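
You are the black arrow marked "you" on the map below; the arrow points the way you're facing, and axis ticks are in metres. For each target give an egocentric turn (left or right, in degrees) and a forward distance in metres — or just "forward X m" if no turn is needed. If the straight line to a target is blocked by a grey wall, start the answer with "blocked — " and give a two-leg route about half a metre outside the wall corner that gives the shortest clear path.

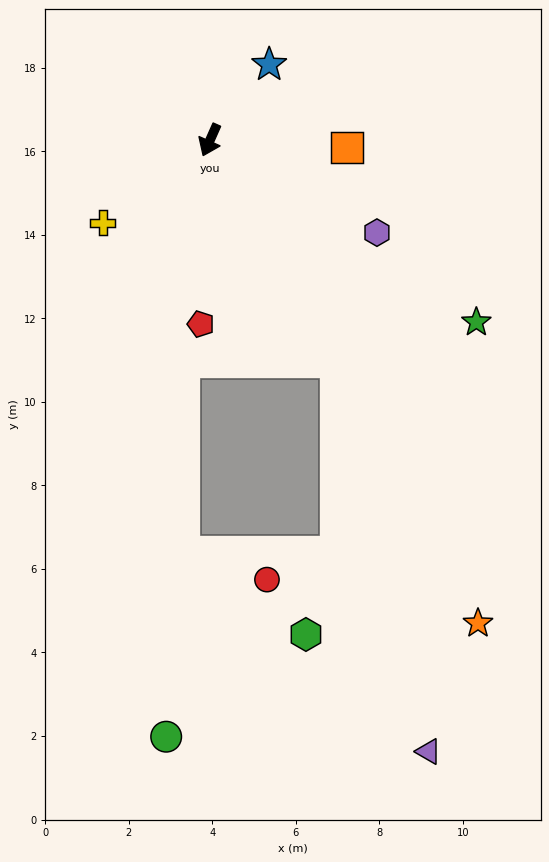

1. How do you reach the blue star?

turn left 166°, forward 2.3 m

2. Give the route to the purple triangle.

blocked — turn left 54°, forward 6.1 m, then turn right 17°, forward 9.6 m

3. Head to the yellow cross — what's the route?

turn right 28°, forward 3.2 m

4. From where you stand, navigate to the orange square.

turn left 111°, forward 3.3 m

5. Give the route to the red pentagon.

turn left 21°, forward 4.4 m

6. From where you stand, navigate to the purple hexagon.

turn left 85°, forward 4.6 m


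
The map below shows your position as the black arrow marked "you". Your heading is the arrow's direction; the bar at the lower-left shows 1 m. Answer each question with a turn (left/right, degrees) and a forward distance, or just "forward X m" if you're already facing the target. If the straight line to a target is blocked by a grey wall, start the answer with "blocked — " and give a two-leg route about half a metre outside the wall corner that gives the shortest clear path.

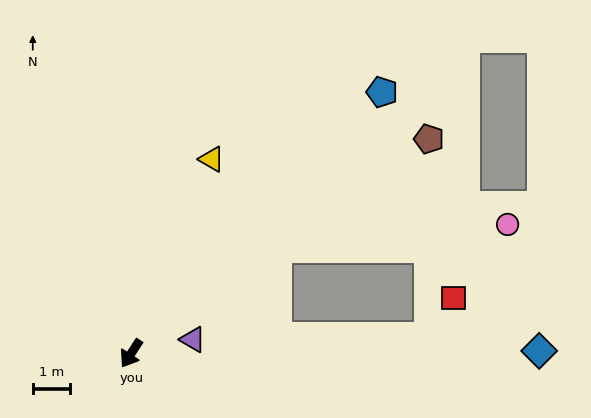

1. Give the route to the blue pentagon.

turn left 169°, forward 9.7 m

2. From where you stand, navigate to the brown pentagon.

turn left 159°, forward 9.9 m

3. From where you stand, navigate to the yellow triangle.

turn right 170°, forward 5.6 m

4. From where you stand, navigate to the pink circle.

blocked — turn left 159°, forward 4.8 m, then turn right 30°, forward 6.2 m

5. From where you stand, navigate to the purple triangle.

turn left 136°, forward 1.7 m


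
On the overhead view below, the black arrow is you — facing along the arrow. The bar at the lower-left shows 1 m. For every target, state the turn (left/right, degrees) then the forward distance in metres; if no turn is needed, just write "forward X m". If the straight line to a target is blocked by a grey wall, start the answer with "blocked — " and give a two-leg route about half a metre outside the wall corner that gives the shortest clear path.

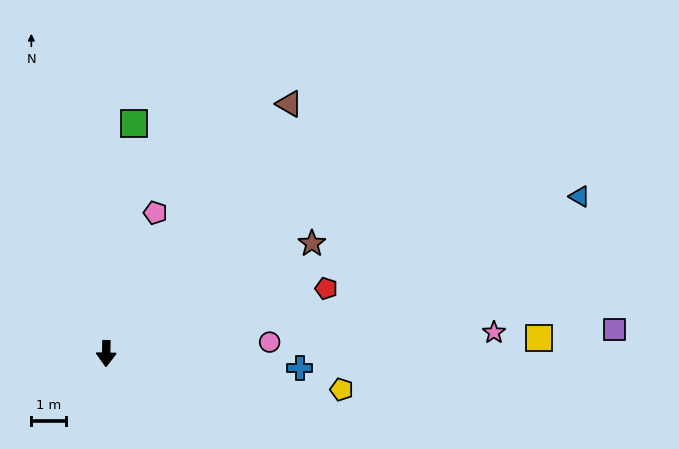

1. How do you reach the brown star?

turn left 119°, forward 6.7 m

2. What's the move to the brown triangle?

turn left 145°, forward 8.9 m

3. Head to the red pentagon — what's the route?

turn left 108°, forward 6.6 m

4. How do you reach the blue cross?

turn left 87°, forward 5.6 m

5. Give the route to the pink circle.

turn left 95°, forward 4.7 m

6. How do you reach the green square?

turn left 174°, forward 6.7 m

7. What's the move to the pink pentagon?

turn left 162°, forward 4.3 m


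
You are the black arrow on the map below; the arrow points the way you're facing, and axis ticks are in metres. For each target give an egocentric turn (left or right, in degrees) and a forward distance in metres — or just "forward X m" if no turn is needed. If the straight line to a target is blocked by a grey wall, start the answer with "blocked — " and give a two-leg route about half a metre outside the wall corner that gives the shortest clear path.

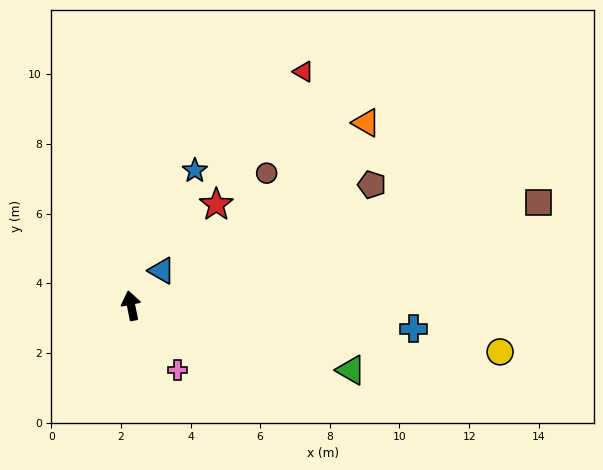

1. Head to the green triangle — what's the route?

turn right 118°, forward 6.6 m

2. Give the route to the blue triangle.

turn right 52°, forward 1.3 m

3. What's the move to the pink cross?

turn right 156°, forward 2.3 m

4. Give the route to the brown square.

turn right 87°, forward 12.1 m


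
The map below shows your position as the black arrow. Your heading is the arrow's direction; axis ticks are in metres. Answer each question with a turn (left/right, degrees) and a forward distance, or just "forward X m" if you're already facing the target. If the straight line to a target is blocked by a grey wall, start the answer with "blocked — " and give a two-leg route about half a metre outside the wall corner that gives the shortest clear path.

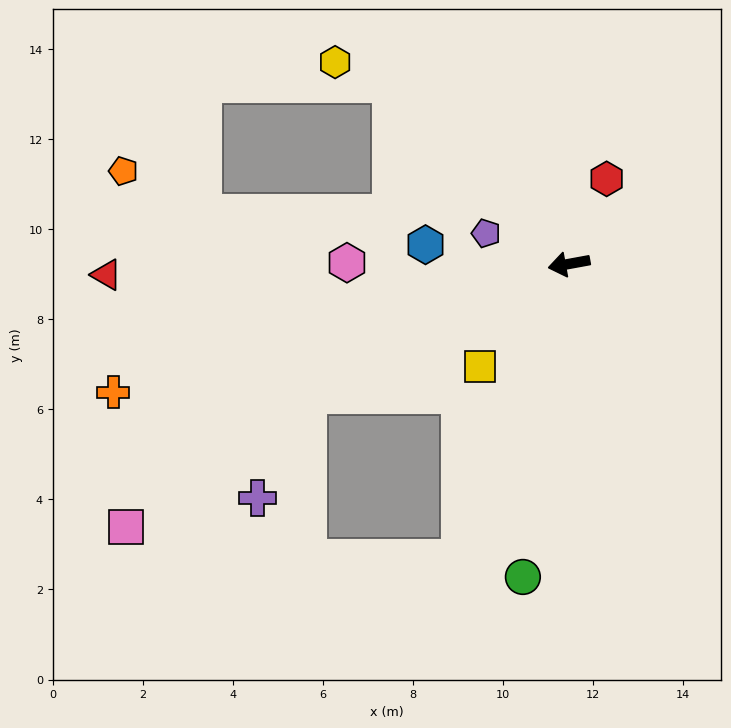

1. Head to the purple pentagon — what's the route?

turn right 31°, forward 2.0 m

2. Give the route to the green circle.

turn left 71°, forward 7.0 m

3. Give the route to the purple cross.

blocked — turn left 16°, forward 6.5 m, then turn left 38°, forward 2.6 m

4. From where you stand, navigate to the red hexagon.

turn right 124°, forward 2.1 m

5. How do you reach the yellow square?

turn left 39°, forward 3.0 m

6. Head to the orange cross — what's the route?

turn left 5°, forward 10.5 m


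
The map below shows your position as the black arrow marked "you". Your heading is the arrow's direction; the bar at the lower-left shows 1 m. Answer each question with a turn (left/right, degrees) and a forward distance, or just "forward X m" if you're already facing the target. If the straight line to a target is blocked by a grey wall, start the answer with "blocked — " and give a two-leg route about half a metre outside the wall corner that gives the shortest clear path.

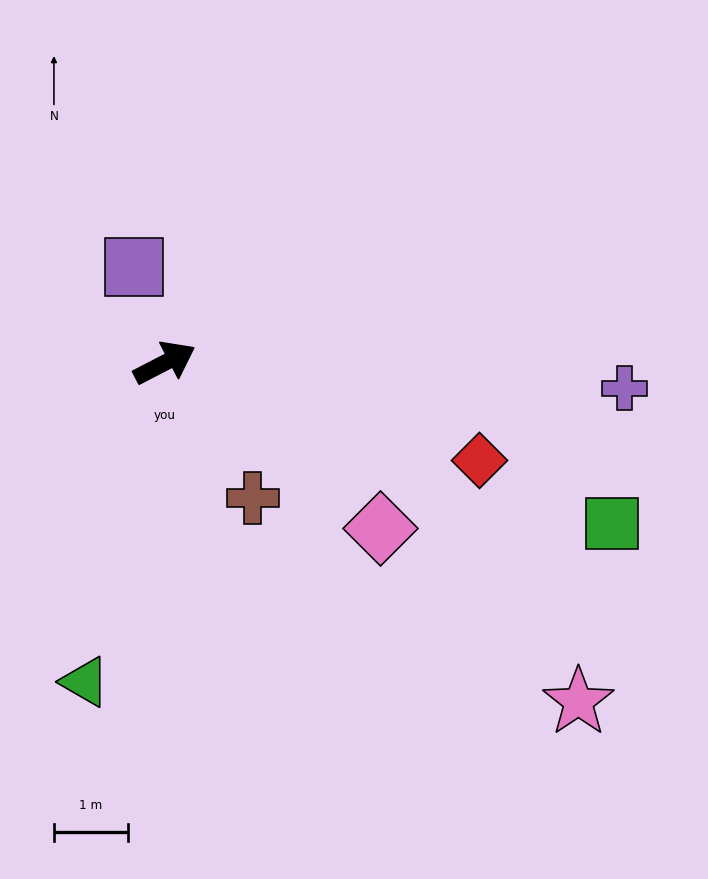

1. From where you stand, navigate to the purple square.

turn left 80°, forward 1.4 m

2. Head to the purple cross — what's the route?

turn right 31°, forward 6.2 m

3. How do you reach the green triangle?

turn right 131°, forward 4.4 m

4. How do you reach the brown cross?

turn right 84°, forward 2.2 m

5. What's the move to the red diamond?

turn right 45°, forward 4.5 m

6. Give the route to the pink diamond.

turn right 65°, forward 3.7 m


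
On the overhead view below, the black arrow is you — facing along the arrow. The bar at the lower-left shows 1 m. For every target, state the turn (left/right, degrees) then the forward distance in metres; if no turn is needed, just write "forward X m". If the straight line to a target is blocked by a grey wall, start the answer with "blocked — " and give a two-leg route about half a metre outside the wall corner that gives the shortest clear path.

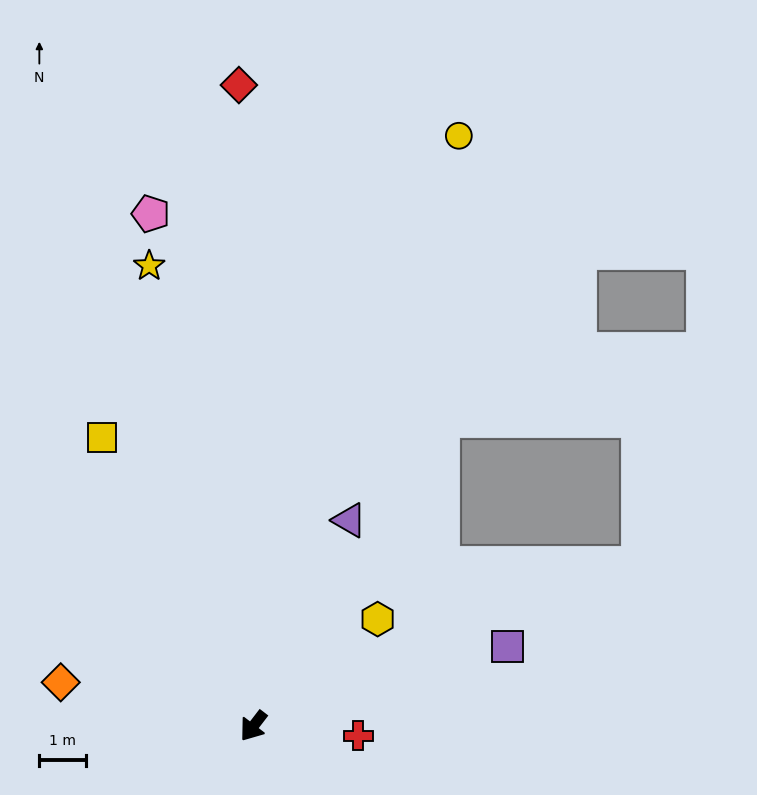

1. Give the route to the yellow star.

turn right 130°, forward 10.1 m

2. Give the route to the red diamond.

turn right 141°, forward 13.7 m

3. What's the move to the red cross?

turn left 122°, forward 2.2 m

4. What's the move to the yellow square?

turn right 115°, forward 6.9 m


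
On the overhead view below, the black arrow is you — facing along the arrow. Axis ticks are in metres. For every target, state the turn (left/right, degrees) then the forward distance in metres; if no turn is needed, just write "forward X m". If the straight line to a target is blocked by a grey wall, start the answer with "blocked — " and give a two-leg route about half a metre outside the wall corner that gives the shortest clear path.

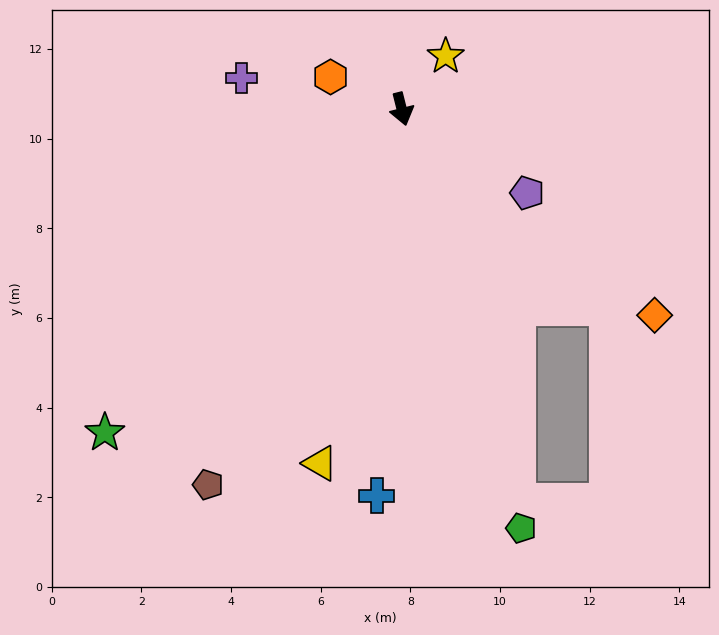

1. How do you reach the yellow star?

turn left 126°, forward 1.5 m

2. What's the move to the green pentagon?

forward 9.7 m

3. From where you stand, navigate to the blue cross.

turn right 18°, forward 8.6 m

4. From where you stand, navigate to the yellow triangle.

turn right 27°, forward 8.1 m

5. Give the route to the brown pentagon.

turn right 41°, forward 9.4 m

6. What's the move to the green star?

turn right 57°, forward 9.8 m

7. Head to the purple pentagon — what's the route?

turn left 42°, forward 3.4 m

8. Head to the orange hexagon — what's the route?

turn right 128°, forward 1.7 m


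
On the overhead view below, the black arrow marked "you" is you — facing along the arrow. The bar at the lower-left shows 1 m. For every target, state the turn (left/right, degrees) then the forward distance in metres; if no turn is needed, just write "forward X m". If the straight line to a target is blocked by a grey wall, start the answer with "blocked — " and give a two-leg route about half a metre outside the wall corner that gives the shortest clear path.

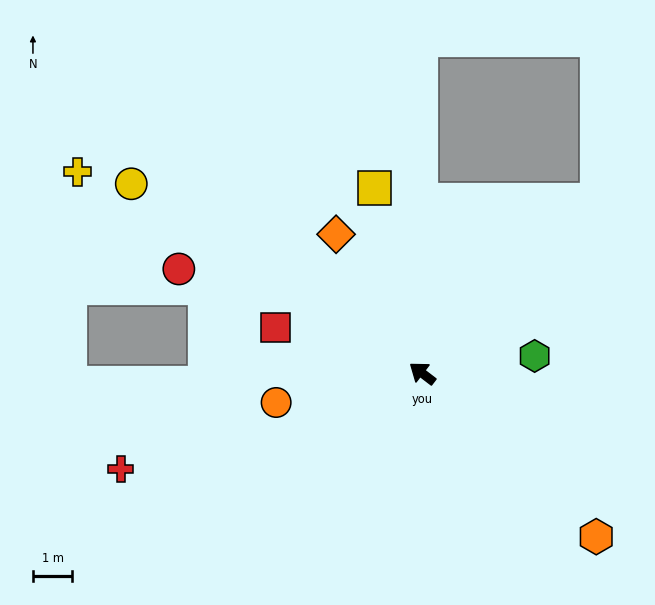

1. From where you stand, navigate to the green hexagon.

turn right 134°, forward 2.9 m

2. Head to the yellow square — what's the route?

turn right 38°, forward 4.8 m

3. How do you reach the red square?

turn left 20°, forward 3.9 m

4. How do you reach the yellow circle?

turn left 4°, forward 8.8 m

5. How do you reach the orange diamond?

turn right 21°, forward 4.1 m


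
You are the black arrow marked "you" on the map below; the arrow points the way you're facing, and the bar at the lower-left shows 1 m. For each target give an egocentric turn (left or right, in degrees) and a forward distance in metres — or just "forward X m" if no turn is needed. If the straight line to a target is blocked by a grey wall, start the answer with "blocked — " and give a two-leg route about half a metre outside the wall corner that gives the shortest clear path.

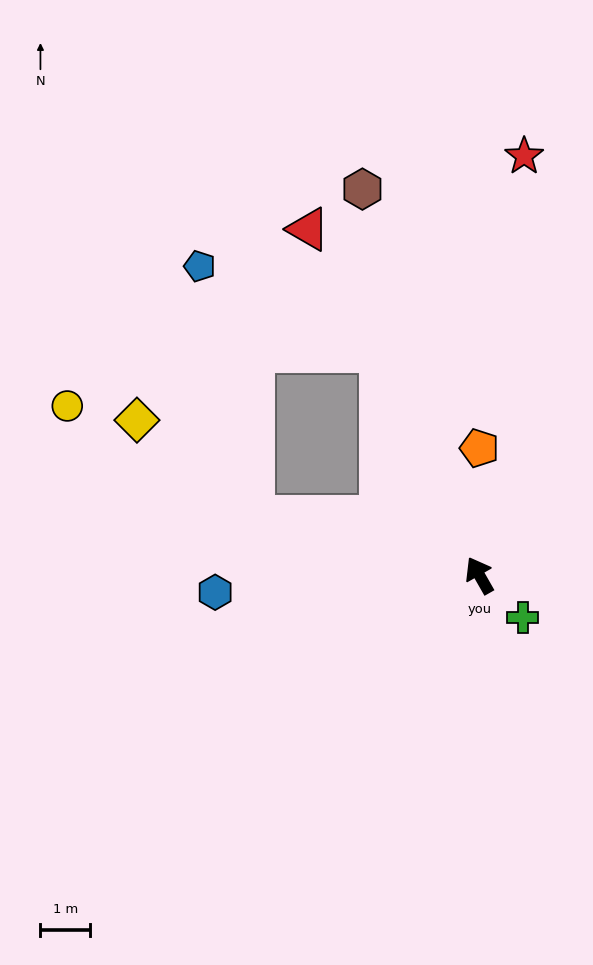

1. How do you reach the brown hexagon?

turn right 13°, forward 8.1 m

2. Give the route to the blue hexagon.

turn left 64°, forward 5.3 m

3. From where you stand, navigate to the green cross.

turn right 164°, forward 1.2 m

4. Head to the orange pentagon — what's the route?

turn right 30°, forward 2.5 m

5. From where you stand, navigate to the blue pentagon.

blocked — turn right 6°, forward 4.9 m, then turn left 41°, forward 4.0 m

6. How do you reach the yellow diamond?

blocked — turn left 46°, forward 4.7 m, then turn right 25°, forward 3.0 m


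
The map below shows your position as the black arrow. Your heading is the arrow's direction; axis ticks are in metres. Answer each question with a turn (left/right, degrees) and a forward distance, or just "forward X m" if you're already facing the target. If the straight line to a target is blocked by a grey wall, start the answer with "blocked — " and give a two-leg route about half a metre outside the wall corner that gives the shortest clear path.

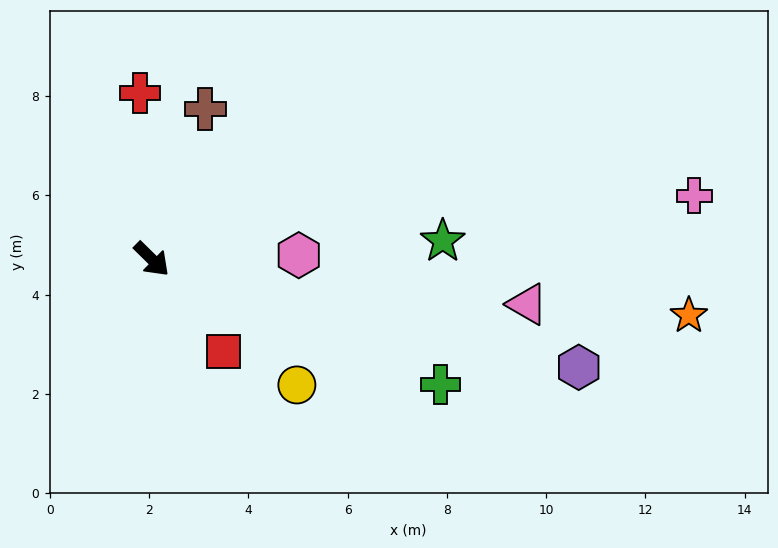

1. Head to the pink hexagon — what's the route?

turn left 46°, forward 3.0 m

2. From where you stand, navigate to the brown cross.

turn left 115°, forward 3.2 m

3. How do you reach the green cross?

turn left 21°, forward 6.3 m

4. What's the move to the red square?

turn right 8°, forward 2.4 m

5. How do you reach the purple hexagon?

turn left 30°, forward 8.9 m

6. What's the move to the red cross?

turn left 138°, forward 3.4 m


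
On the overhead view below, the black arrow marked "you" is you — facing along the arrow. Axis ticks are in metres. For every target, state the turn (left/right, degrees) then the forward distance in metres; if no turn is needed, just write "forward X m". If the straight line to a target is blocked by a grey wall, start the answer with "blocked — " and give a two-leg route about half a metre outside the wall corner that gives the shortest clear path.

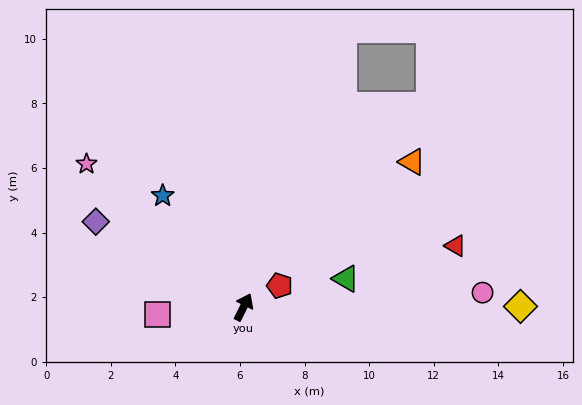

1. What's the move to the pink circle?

turn right 60°, forward 7.4 m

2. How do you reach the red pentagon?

turn right 33°, forward 1.3 m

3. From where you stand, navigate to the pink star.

turn left 74°, forward 6.6 m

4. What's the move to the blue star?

turn left 62°, forward 4.3 m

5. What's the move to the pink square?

turn left 122°, forward 2.7 m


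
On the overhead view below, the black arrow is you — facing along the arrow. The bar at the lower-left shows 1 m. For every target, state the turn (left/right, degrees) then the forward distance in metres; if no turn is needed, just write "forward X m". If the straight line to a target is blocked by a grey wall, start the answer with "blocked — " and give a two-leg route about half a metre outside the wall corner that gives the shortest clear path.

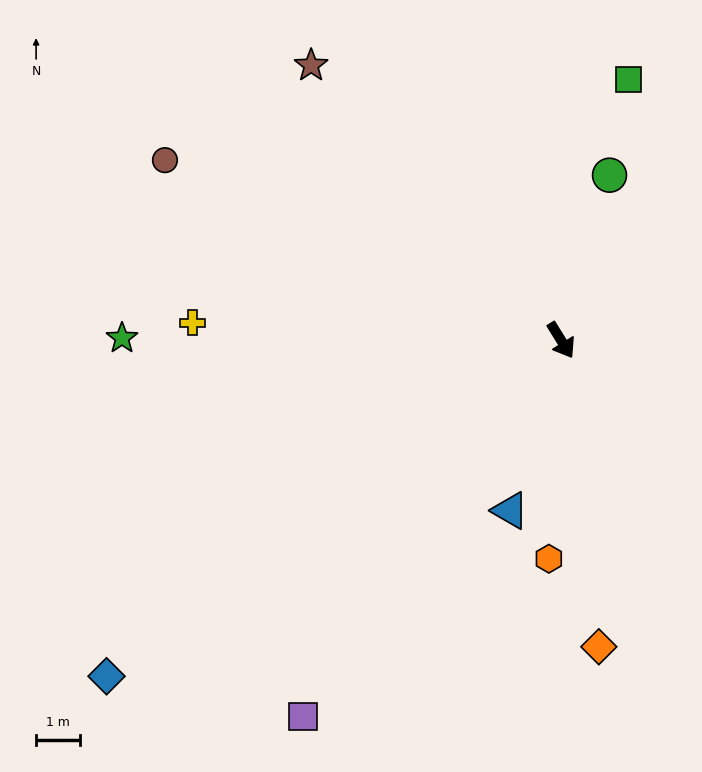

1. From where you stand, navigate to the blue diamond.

turn right 85°, forward 13.0 m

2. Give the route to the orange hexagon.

turn right 35°, forward 5.0 m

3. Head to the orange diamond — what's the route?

turn right 25°, forward 7.1 m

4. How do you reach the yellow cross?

turn right 125°, forward 8.5 m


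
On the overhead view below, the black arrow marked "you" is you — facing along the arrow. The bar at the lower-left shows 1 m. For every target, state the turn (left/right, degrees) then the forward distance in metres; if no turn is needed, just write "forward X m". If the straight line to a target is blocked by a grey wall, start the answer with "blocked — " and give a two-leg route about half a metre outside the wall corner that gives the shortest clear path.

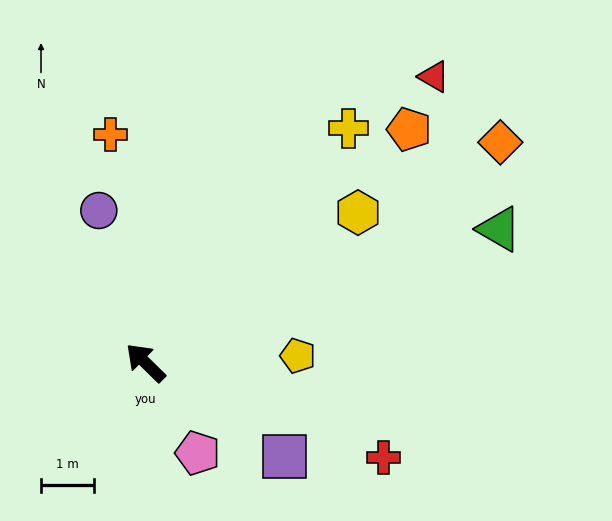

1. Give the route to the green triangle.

turn right 115°, forward 7.2 m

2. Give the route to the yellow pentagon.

turn right 133°, forward 2.9 m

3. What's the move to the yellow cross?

turn right 86°, forward 5.9 m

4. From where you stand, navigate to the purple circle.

turn right 28°, forward 3.0 m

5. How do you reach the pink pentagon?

turn left 165°, forward 2.0 m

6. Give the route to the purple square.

turn right 170°, forward 3.2 m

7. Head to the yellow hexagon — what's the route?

turn right 100°, forward 4.9 m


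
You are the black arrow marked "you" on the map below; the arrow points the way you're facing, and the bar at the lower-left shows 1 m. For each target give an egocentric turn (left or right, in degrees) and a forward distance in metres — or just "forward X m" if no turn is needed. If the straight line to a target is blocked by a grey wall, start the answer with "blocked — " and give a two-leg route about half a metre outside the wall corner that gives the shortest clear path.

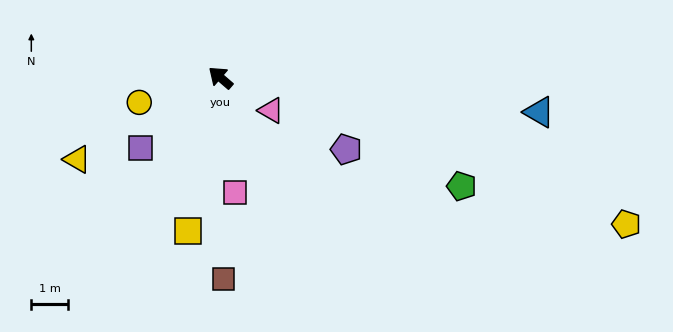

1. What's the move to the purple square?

turn left 82°, forward 2.9 m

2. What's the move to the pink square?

turn left 138°, forward 3.1 m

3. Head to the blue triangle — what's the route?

turn right 145°, forward 8.6 m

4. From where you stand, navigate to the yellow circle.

turn left 58°, forward 2.3 m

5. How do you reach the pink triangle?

turn right 172°, forward 1.6 m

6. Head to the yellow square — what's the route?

turn left 119°, forward 4.2 m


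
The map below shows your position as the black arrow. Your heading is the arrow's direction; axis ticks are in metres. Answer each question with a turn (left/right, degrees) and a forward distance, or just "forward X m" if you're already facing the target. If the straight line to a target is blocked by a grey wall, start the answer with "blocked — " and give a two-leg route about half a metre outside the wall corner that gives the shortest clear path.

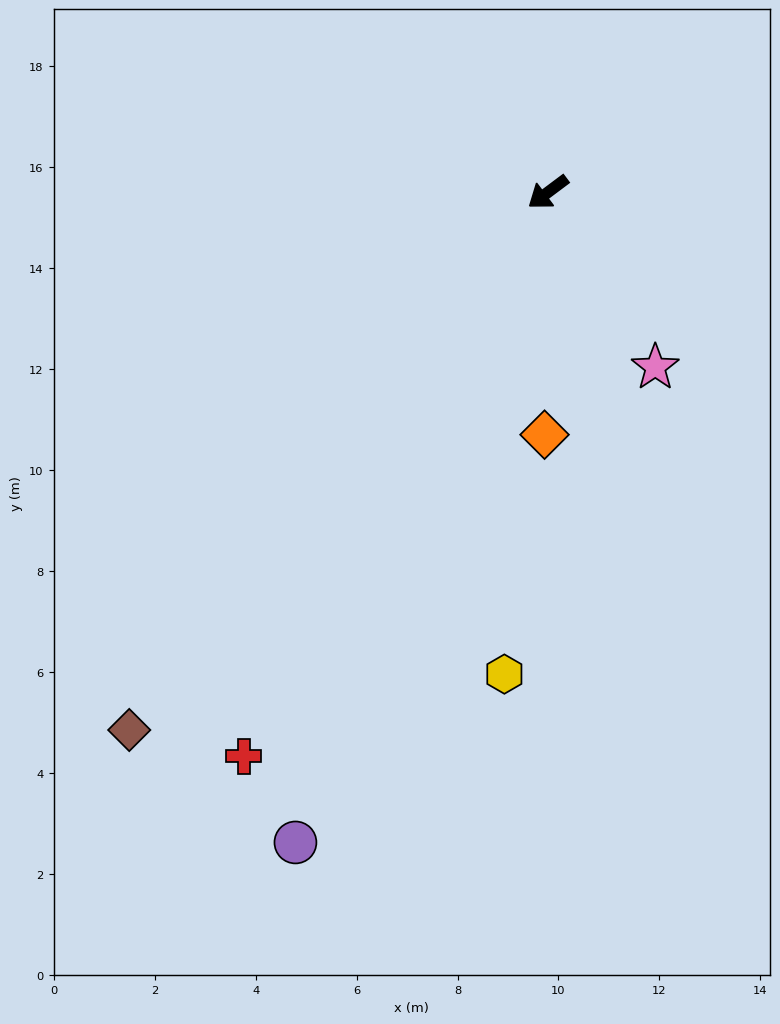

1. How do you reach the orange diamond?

turn left 52°, forward 4.8 m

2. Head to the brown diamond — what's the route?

turn left 15°, forward 13.5 m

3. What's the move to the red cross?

turn left 25°, forward 12.7 m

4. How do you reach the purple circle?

turn left 32°, forward 13.8 m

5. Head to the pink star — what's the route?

turn left 85°, forward 4.1 m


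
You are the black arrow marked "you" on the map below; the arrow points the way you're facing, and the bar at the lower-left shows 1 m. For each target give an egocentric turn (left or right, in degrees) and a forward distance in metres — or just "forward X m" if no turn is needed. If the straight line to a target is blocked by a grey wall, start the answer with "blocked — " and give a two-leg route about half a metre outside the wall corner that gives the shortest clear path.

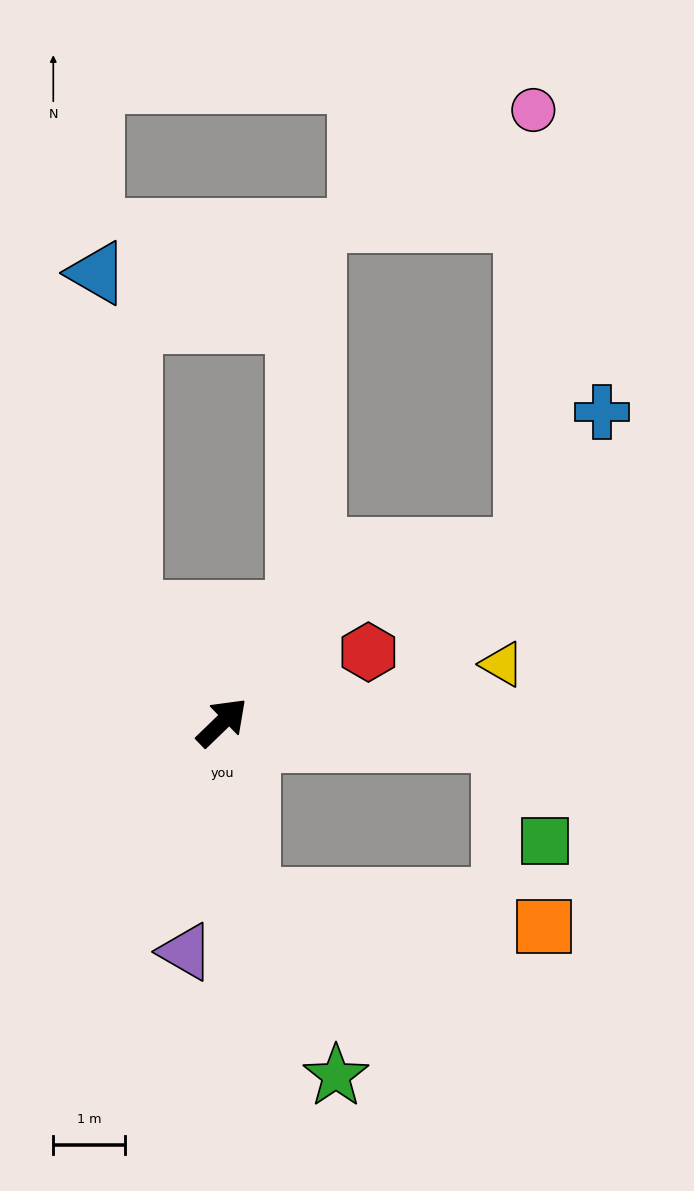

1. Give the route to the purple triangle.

turn right 143°, forward 3.2 m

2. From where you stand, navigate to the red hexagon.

turn right 18°, forward 2.3 m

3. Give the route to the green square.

blocked — turn right 48°, forward 3.9 m, then turn right 63°, forward 1.5 m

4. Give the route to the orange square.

blocked — turn right 125°, forward 2.5 m, then turn left 76°, forward 4.1 m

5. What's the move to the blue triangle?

blocked — turn left 85°, forward 2.0 m, then turn right 33°, forward 4.7 m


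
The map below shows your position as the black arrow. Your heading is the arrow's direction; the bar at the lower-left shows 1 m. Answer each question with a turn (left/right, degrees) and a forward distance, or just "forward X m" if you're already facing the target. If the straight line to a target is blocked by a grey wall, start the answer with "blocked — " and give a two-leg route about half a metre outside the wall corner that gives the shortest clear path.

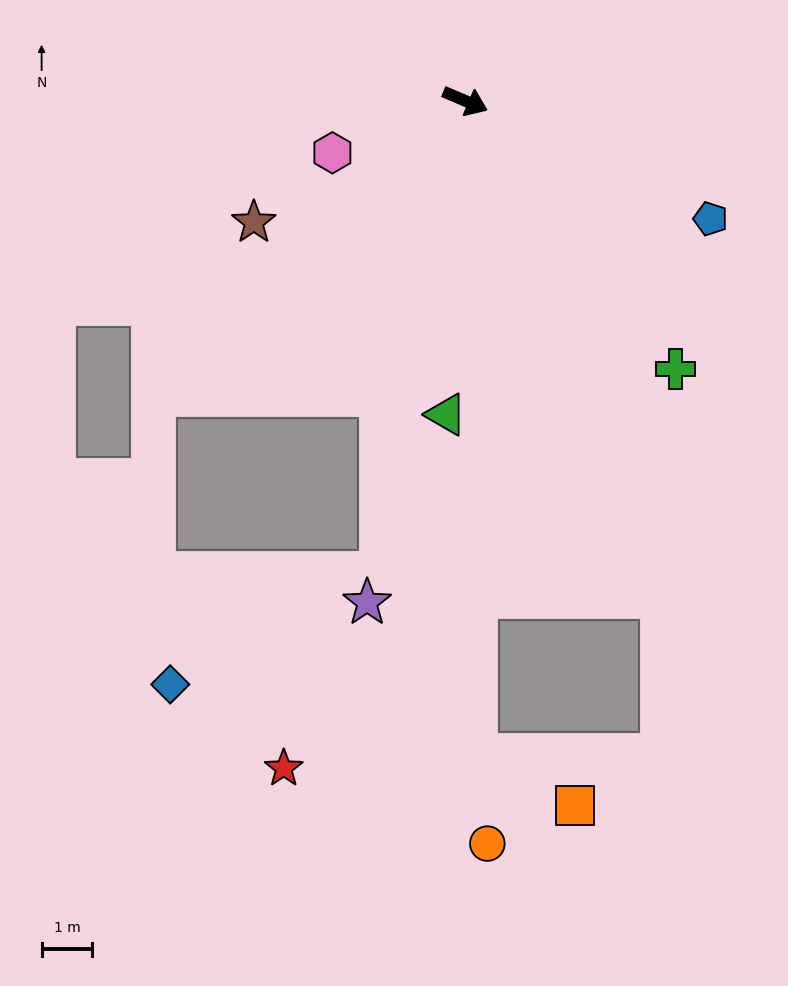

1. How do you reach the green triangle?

turn right 70°, forward 6.2 m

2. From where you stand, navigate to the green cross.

turn right 29°, forward 6.7 m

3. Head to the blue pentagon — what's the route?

turn right 3°, forward 5.3 m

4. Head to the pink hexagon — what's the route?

turn right 136°, forward 2.8 m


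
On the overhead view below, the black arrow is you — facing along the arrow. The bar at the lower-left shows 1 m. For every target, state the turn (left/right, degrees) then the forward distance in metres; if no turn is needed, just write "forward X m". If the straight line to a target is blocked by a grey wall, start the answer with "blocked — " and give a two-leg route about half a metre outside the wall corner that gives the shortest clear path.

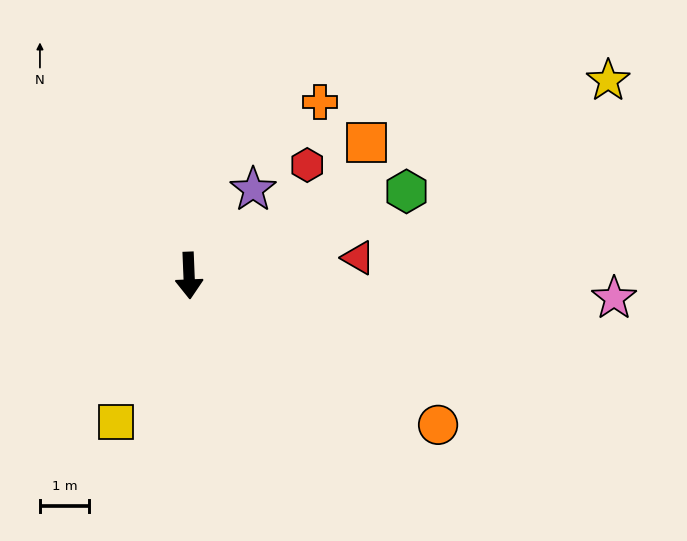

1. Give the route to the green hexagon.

turn left 109°, forward 4.8 m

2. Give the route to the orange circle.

turn left 57°, forward 5.9 m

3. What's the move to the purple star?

turn left 141°, forward 2.2 m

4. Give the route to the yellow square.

turn right 29°, forward 3.3 m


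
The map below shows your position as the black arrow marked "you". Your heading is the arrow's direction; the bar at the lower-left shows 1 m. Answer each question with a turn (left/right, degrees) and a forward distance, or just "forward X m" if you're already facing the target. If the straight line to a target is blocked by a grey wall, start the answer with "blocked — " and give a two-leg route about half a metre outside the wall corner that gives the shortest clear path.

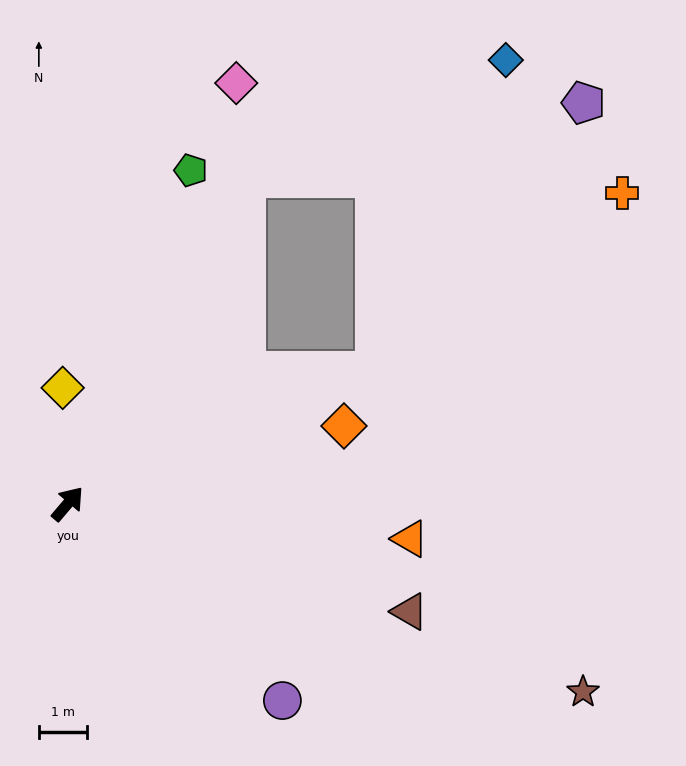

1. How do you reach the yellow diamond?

turn left 43°, forward 2.4 m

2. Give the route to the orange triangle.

turn right 56°, forward 7.1 m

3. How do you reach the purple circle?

turn right 92°, forward 6.1 m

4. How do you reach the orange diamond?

turn right 34°, forward 6.0 m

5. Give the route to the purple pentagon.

blocked — turn right 26°, forward 7.0 m, then turn left 29°, forward 7.1 m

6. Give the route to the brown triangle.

turn right 67°, forward 7.4 m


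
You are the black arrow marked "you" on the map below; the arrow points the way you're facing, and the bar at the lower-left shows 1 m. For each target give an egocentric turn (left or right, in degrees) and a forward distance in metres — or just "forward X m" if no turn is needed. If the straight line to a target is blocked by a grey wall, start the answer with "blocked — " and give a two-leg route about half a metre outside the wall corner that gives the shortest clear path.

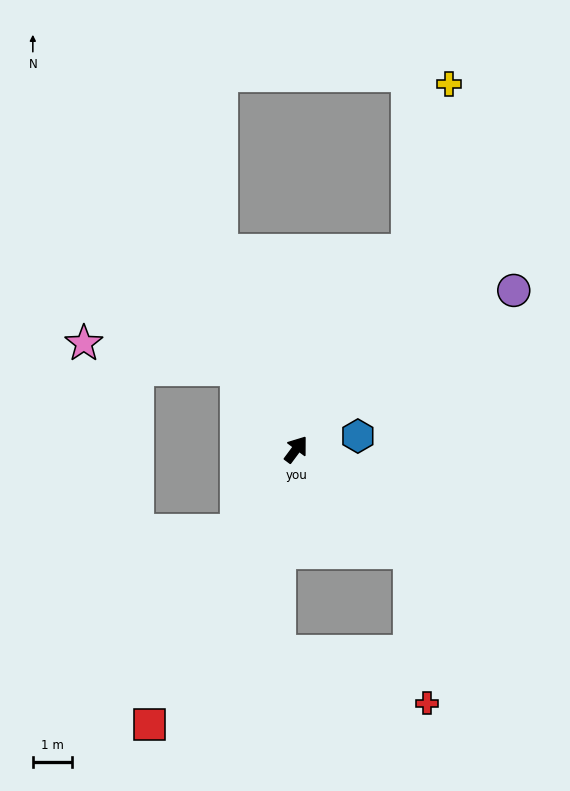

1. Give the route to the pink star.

blocked — turn left 73°, forward 2.6 m, then turn left 44°, forward 4.0 m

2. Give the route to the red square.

turn right 171°, forward 8.0 m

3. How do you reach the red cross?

blocked — turn right 96°, forward 3.9 m, then turn right 41°, forward 3.9 m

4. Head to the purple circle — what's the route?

turn right 17°, forward 6.9 m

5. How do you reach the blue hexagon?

turn right 41°, forward 1.6 m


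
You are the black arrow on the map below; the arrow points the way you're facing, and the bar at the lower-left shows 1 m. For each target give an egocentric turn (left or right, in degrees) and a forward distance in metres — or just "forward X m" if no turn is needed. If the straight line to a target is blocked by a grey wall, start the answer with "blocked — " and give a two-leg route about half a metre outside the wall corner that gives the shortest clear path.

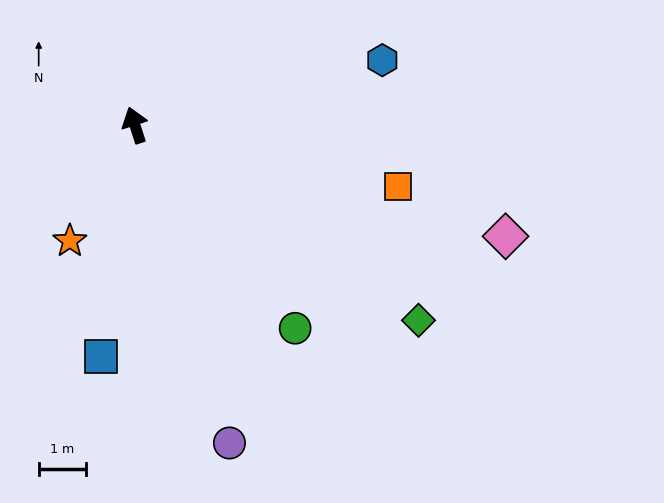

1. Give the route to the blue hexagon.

turn right 93°, forward 5.4 m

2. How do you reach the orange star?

turn left 133°, forward 2.8 m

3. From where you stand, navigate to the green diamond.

turn right 142°, forward 7.2 m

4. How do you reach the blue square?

turn left 154°, forward 4.9 m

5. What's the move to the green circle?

turn right 160°, forward 5.4 m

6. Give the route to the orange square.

turn right 121°, forward 5.7 m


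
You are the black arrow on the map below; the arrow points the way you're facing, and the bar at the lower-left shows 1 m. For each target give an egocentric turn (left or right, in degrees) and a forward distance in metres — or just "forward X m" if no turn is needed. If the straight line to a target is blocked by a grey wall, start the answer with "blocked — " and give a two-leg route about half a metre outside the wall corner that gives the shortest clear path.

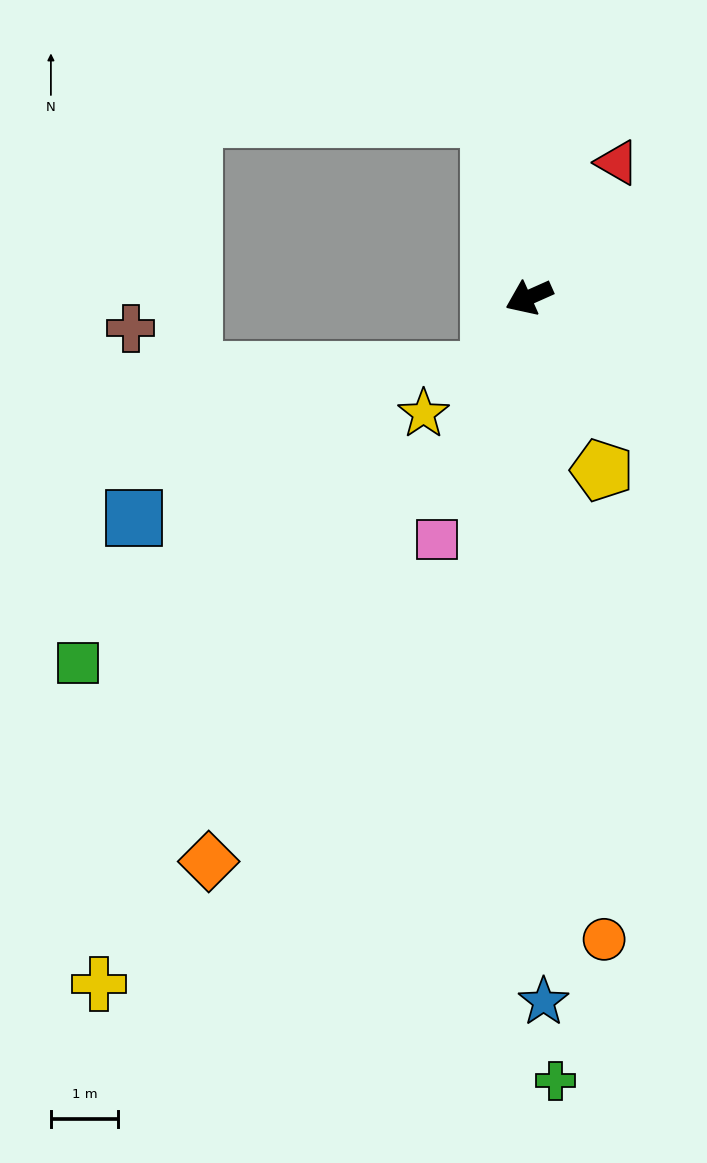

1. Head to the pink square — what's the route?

turn left 45°, forward 3.9 m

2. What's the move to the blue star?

turn left 67°, forward 10.5 m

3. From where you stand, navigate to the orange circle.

turn left 73°, forward 9.6 m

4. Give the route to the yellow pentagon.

turn left 89°, forward 2.8 m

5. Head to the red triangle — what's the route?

turn right 147°, forward 2.4 m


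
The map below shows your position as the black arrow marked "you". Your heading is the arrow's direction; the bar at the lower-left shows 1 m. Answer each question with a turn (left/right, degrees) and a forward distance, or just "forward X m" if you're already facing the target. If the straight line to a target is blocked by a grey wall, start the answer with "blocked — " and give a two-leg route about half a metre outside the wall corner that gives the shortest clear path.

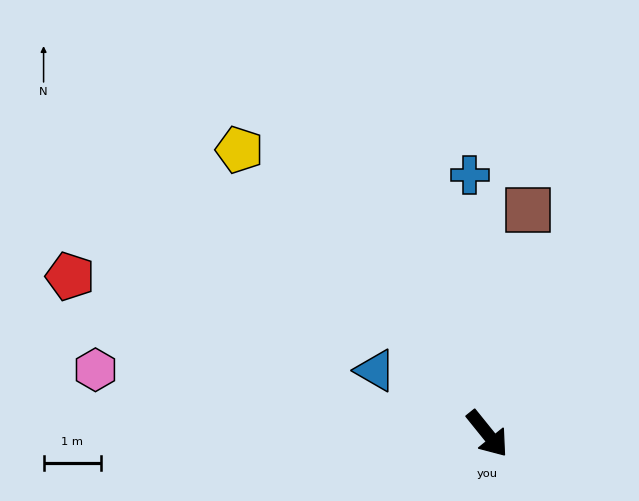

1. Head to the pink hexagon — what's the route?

turn right 138°, forward 6.9 m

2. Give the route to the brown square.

turn left 131°, forward 4.0 m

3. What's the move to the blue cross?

turn left 145°, forward 4.5 m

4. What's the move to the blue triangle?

turn right 158°, forward 2.2 m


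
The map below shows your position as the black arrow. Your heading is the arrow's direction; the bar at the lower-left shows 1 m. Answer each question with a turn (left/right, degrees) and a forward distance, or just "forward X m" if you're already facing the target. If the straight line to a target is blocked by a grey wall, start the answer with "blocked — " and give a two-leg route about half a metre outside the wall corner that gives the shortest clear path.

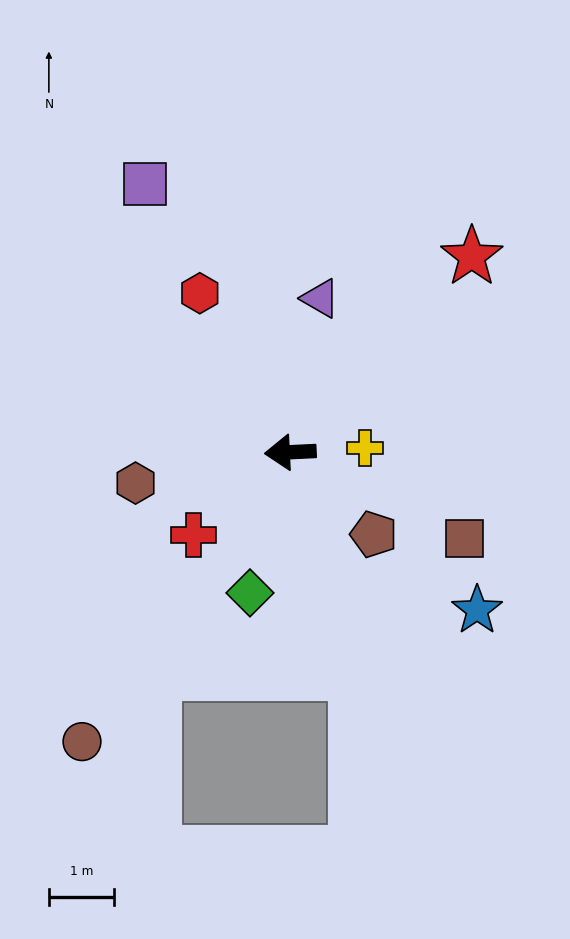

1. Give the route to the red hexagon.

turn right 63°, forward 2.8 m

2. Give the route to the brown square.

turn left 151°, forward 3.0 m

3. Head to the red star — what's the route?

turn right 136°, forward 4.1 m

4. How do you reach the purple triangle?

turn right 104°, forward 2.4 m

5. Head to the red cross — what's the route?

turn left 38°, forward 2.0 m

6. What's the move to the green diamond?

turn left 71°, forward 2.2 m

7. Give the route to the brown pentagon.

turn left 133°, forward 1.8 m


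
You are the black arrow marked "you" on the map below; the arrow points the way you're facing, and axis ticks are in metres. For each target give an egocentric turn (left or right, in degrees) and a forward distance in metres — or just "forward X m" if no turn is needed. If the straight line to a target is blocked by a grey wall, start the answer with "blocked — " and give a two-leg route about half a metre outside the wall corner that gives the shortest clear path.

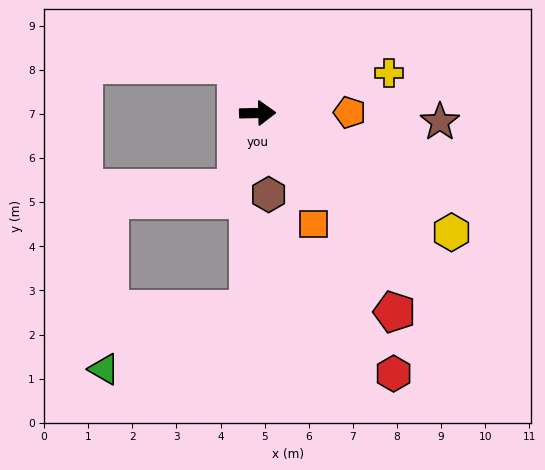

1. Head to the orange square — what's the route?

turn right 64°, forward 2.8 m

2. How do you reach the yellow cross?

turn left 16°, forward 3.1 m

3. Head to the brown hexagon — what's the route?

turn right 84°, forward 1.9 m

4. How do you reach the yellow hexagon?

turn right 33°, forward 5.2 m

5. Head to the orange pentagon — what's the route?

forward 2.1 m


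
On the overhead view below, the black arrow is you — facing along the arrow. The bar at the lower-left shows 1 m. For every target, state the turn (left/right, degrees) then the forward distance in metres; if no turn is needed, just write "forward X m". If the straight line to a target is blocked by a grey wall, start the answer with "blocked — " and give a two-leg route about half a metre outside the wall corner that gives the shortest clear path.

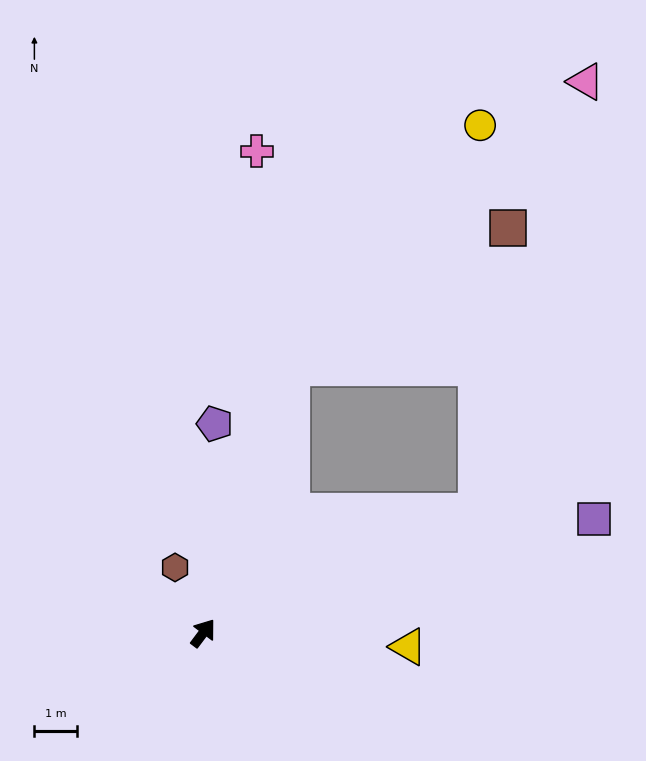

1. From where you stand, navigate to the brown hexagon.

turn left 60°, forward 1.7 m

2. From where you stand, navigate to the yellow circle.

blocked — turn left 18°, forward 6.6 m, then turn right 19°, forward 7.3 m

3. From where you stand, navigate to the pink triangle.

blocked — turn left 18°, forward 6.6 m, then turn right 27°, forward 9.7 m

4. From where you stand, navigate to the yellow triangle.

turn right 57°, forward 4.9 m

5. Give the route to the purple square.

turn right 37°, forward 9.6 m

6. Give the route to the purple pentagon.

turn left 34°, forward 5.0 m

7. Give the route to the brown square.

blocked — turn left 18°, forward 6.6 m, then turn right 38°, forward 6.1 m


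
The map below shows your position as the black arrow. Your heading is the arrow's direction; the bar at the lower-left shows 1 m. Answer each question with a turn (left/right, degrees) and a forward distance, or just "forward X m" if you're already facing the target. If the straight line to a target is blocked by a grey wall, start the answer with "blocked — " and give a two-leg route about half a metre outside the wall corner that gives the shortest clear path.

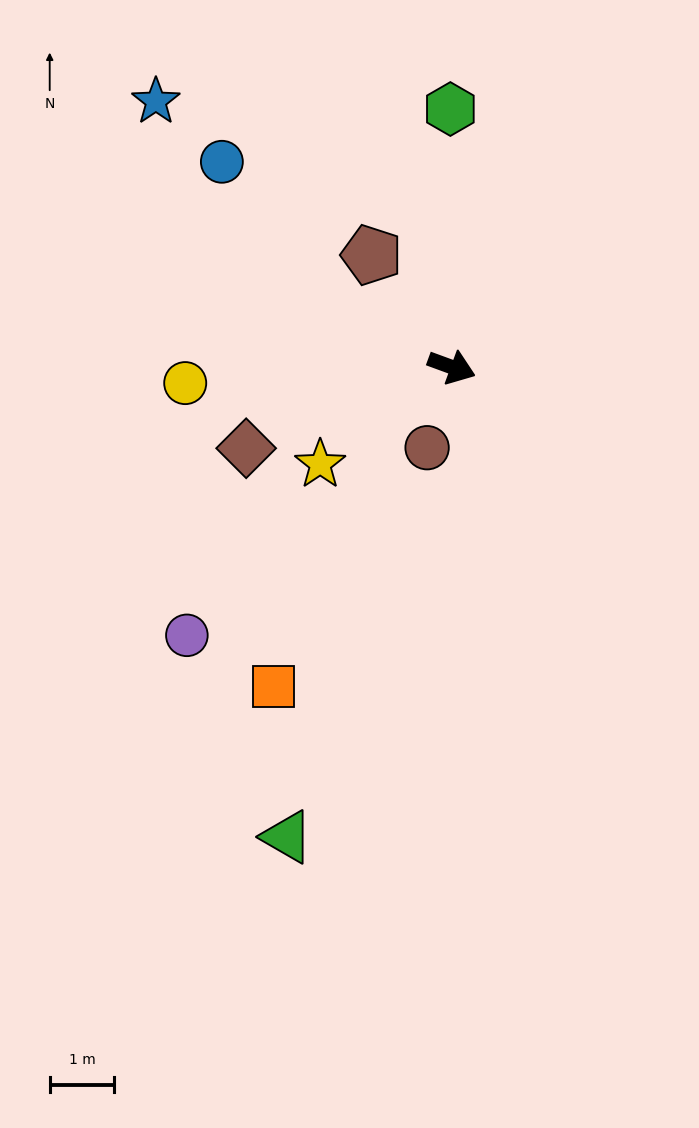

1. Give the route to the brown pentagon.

turn left 146°, forward 2.1 m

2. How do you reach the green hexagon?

turn left 110°, forward 4.0 m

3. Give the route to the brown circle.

turn right 87°, forward 1.3 m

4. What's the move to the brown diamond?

turn right 138°, forward 3.4 m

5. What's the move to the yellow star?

turn right 123°, forward 2.5 m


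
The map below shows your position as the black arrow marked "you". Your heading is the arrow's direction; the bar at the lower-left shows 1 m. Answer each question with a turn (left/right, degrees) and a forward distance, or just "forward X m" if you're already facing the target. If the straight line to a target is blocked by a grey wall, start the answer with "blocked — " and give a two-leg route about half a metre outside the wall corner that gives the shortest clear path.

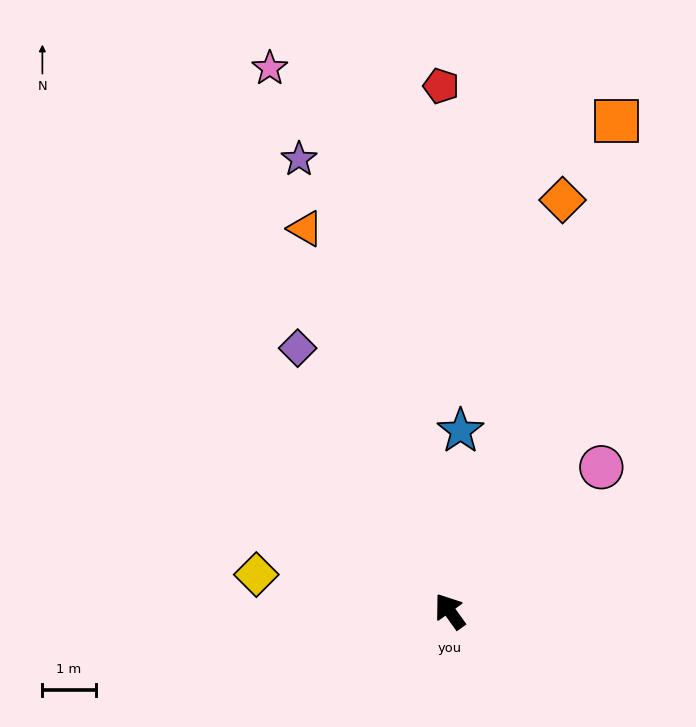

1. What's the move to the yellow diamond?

turn left 44°, forward 3.7 m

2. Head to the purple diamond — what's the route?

turn right 5°, forward 5.7 m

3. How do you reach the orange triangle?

turn right 15°, forward 7.7 m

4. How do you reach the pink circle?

turn right 82°, forward 3.9 m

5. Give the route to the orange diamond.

turn right 51°, forward 8.0 m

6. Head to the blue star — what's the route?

turn right 39°, forward 3.4 m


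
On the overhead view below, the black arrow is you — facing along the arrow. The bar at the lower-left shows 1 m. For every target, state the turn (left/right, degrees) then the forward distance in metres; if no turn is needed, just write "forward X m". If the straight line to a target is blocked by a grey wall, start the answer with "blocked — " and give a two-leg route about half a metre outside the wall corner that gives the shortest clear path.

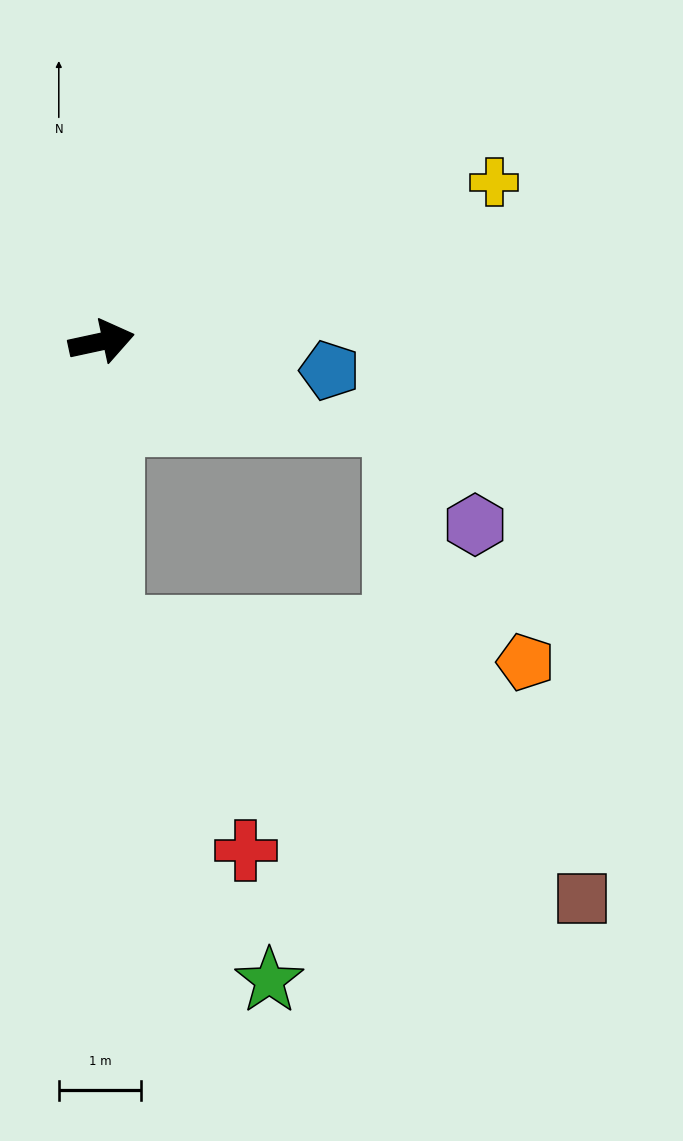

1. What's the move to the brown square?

blocked — turn right 101°, forward 3.5 m, then turn left 59°, forward 6.6 m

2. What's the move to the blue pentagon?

turn right 19°, forward 2.8 m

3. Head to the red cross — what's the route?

blocked — turn right 101°, forward 3.5 m, then turn left 31°, forward 3.1 m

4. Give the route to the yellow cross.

turn left 10°, forward 5.1 m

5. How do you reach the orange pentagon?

blocked — turn right 101°, forward 3.5 m, then turn left 85°, forward 5.1 m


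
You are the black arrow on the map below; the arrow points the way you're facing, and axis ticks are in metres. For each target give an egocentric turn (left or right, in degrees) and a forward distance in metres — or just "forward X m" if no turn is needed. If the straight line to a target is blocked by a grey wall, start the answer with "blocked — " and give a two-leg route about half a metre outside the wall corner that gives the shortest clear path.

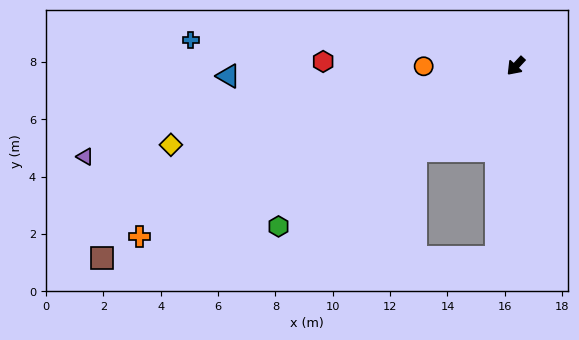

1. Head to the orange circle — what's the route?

turn right 47°, forward 3.2 m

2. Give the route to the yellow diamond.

turn right 34°, forward 12.3 m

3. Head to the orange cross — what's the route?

turn right 23°, forward 14.4 m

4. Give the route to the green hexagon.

turn right 13°, forward 10.0 m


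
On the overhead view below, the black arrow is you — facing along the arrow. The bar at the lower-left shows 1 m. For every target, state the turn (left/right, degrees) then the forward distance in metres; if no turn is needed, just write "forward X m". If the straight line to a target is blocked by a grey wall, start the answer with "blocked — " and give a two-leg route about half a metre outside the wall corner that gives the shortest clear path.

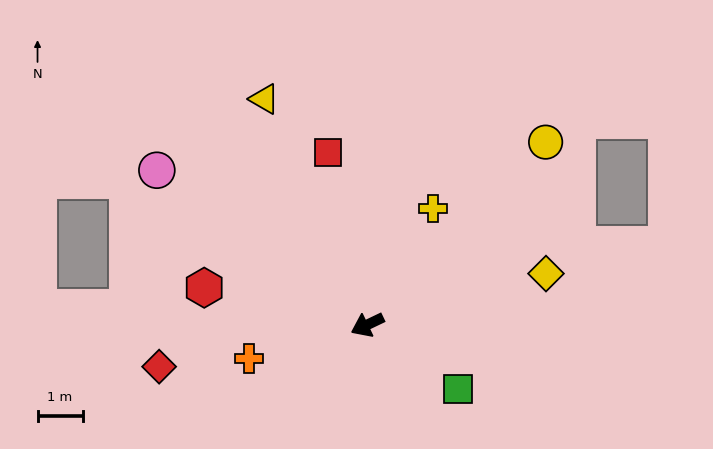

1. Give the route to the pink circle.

turn right 62°, forward 5.8 m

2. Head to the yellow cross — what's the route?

turn right 145°, forward 3.0 m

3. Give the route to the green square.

turn left 119°, forward 2.5 m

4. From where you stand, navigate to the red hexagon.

turn right 38°, forward 3.7 m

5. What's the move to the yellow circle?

turn right 160°, forward 5.6 m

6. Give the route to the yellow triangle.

turn right 91°, forward 5.5 m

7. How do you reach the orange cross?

turn right 10°, forward 2.7 m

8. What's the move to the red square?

turn right 103°, forward 3.9 m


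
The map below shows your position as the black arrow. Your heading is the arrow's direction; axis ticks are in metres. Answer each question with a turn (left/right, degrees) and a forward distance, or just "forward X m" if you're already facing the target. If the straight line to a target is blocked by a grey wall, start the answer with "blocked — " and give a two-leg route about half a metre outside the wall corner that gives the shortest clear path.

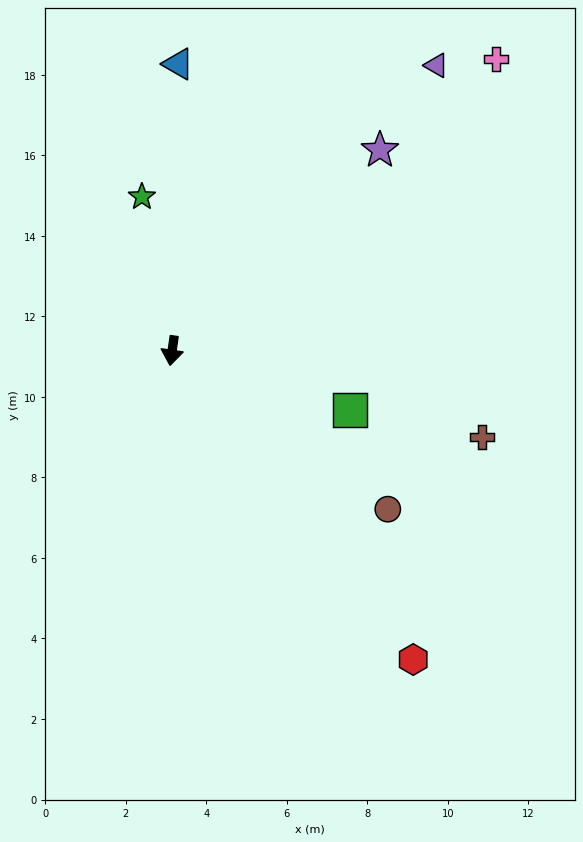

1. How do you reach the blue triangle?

turn right 173°, forward 7.1 m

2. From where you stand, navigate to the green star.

turn right 161°, forward 3.9 m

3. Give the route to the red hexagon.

turn left 46°, forward 9.7 m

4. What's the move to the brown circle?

turn left 62°, forward 6.6 m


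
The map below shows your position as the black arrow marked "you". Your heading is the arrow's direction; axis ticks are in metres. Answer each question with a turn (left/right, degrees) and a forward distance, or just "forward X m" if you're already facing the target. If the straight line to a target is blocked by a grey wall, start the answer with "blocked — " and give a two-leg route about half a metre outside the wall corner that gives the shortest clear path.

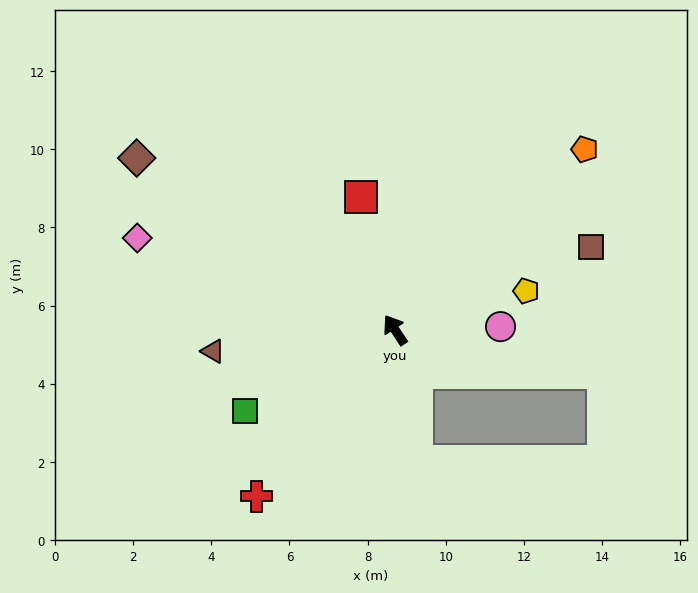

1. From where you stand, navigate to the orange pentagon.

turn right 80°, forward 6.7 m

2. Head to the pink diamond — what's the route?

turn left 37°, forward 7.0 m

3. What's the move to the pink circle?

turn right 122°, forward 2.7 m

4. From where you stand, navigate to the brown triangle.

turn left 63°, forward 4.7 m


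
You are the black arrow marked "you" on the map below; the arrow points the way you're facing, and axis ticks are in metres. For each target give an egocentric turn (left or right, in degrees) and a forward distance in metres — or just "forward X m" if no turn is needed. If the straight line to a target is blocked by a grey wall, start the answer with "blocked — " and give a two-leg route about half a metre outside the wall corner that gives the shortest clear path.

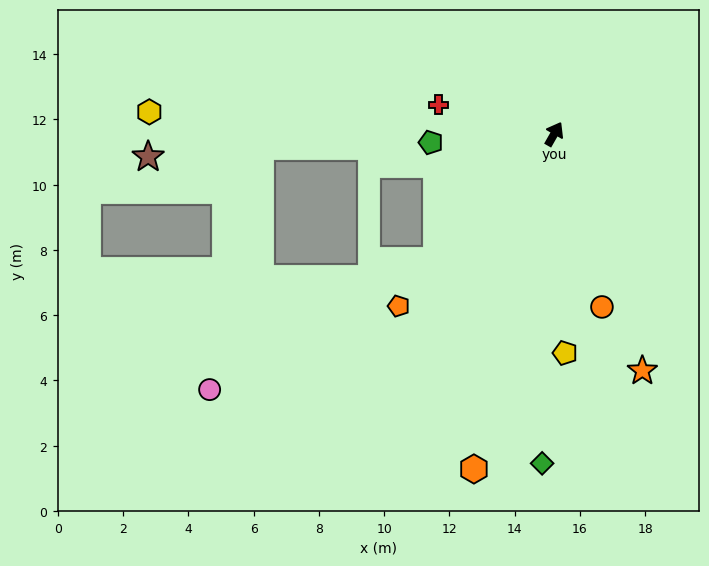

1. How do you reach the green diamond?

turn right 152°, forward 10.1 m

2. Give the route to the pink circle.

blocked — turn left 167°, forward 5.3 m, then turn right 18°, forward 8.0 m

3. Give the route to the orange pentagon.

turn left 168°, forward 7.1 m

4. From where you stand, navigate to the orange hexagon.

turn right 164°, forward 10.6 m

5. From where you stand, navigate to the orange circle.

turn right 135°, forward 5.5 m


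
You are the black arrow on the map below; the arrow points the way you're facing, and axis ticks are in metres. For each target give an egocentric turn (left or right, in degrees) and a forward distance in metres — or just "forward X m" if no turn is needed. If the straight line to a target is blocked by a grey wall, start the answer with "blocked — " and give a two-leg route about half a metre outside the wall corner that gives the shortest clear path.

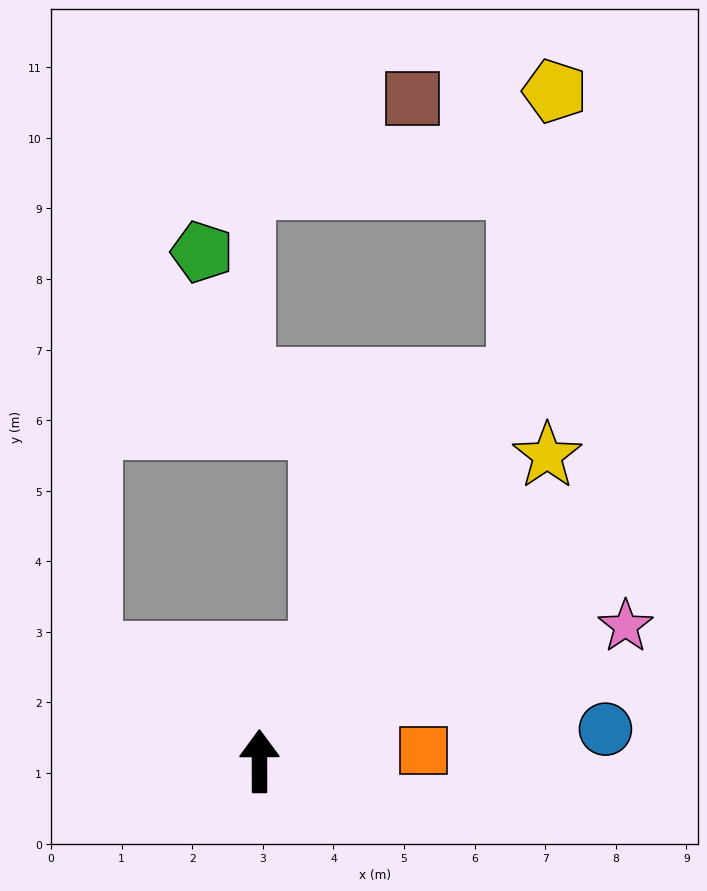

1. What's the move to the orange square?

turn right 86°, forward 2.3 m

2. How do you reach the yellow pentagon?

blocked — turn right 34°, forward 6.5 m, then turn left 26°, forward 4.1 m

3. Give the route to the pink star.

turn right 70°, forward 5.5 m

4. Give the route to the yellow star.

turn right 43°, forward 5.9 m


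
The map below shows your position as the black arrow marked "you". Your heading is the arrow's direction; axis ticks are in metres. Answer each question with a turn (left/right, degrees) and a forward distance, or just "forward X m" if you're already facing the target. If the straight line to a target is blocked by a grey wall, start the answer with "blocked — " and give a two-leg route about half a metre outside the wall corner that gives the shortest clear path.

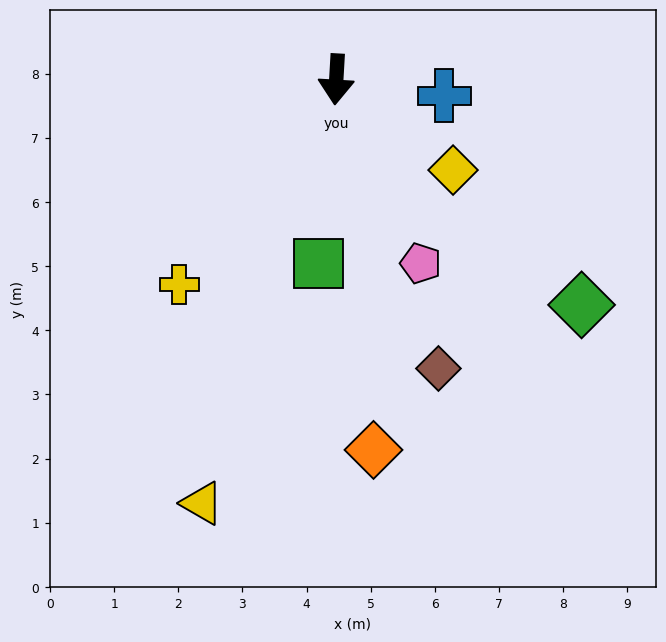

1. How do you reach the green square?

turn right 2°, forward 2.9 m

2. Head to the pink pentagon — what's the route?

turn left 28°, forward 3.2 m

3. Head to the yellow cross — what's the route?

turn right 34°, forward 4.0 m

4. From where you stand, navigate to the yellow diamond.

turn left 55°, forward 2.3 m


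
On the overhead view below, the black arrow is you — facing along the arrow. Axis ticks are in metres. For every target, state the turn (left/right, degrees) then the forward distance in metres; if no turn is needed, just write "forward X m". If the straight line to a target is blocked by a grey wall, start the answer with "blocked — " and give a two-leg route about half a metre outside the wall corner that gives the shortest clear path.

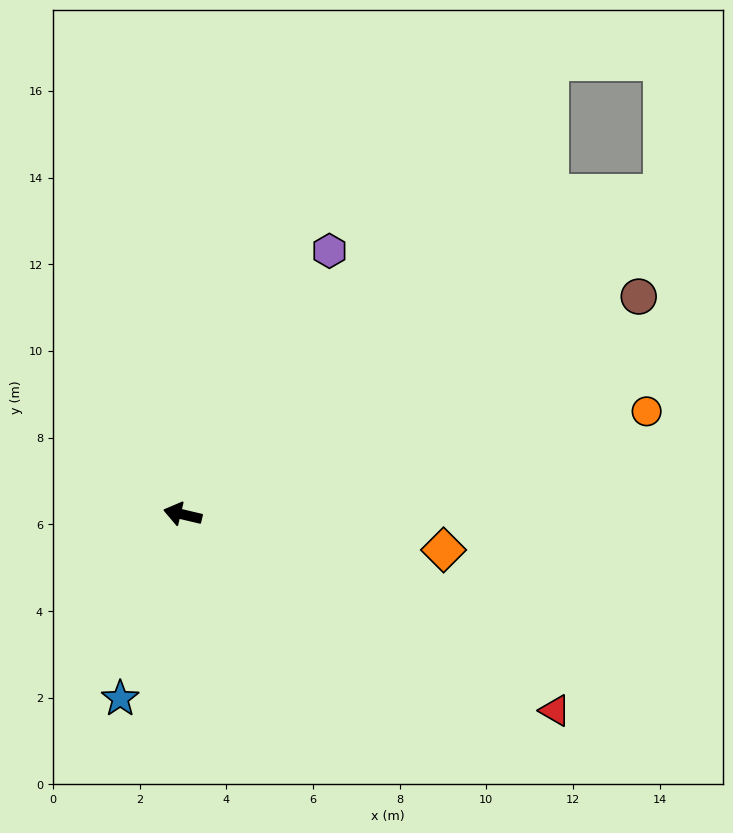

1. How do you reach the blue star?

turn left 85°, forward 4.5 m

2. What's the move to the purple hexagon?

turn right 106°, forward 7.0 m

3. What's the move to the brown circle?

turn right 141°, forward 11.7 m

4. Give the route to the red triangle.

turn left 166°, forward 9.7 m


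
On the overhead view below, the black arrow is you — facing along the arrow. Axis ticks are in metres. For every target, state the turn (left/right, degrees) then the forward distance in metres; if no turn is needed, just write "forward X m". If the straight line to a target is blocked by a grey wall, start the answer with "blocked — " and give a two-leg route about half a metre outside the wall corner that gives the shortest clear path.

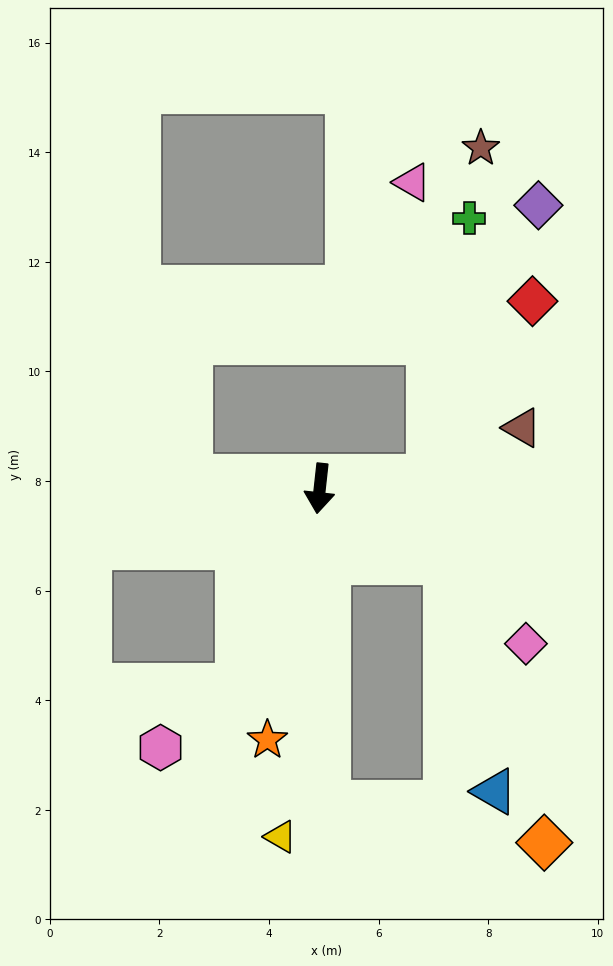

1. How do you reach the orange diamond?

blocked — turn left 8°, forward 5.7 m, then turn left 78°, forward 4.0 m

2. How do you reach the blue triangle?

blocked — turn left 66°, forward 2.7 m, then turn right 48°, forward 4.3 m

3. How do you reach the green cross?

blocked — turn left 102°, forward 2.0 m, then turn left 75°, forward 4.8 m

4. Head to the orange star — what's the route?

turn right 6°, forward 4.7 m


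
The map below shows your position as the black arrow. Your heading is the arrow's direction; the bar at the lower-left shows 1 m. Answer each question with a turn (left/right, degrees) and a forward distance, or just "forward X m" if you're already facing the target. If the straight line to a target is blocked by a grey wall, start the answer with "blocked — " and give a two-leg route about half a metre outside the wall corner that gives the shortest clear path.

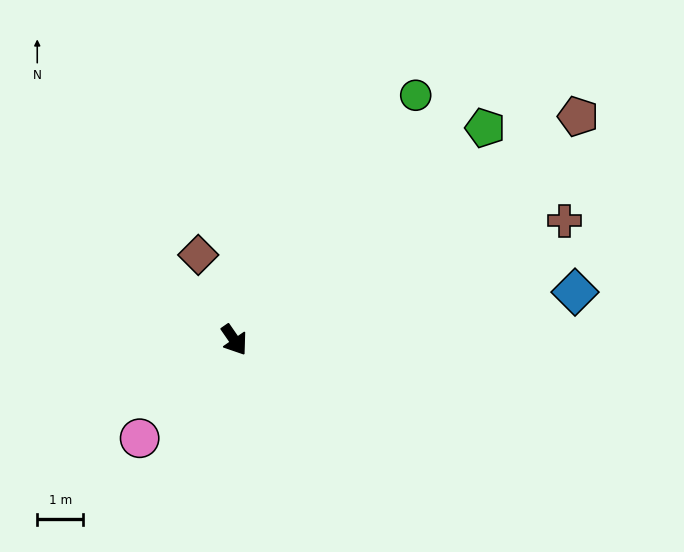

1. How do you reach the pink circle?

turn right 79°, forward 3.0 m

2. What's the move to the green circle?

turn left 109°, forward 6.6 m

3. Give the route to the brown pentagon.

turn left 88°, forward 8.9 m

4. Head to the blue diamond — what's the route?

turn left 63°, forward 7.5 m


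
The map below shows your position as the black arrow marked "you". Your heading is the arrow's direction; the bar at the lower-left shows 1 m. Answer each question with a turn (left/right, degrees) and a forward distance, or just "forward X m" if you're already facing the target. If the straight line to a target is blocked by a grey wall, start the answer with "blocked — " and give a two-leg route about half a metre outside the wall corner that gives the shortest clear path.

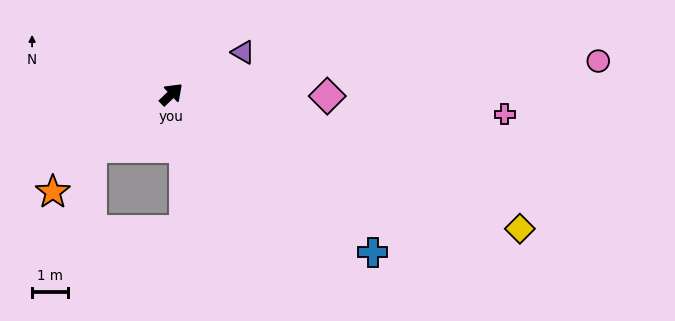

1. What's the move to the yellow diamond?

turn right 65°, forward 10.5 m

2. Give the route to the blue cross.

turn right 82°, forward 7.2 m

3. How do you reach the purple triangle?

turn right 13°, forward 2.3 m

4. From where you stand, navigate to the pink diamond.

turn right 44°, forward 4.4 m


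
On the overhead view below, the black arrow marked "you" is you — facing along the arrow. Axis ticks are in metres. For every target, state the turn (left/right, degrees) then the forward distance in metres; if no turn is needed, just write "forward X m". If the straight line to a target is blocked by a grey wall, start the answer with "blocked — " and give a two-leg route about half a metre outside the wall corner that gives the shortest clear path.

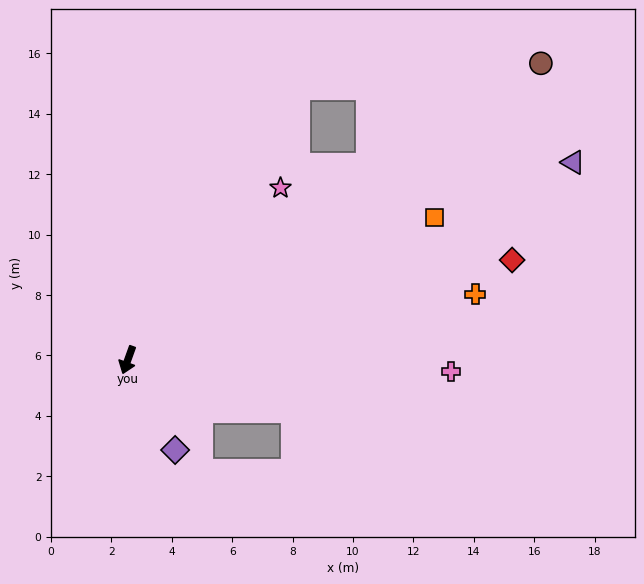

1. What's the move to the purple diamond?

turn left 48°, forward 3.4 m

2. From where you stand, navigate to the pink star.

turn left 158°, forward 7.6 m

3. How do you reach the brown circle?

turn left 145°, forward 16.8 m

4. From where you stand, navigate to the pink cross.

turn left 108°, forward 10.7 m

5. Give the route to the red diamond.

turn left 124°, forward 13.1 m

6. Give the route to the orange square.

turn left 135°, forward 11.2 m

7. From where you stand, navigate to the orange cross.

turn left 121°, forward 11.7 m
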